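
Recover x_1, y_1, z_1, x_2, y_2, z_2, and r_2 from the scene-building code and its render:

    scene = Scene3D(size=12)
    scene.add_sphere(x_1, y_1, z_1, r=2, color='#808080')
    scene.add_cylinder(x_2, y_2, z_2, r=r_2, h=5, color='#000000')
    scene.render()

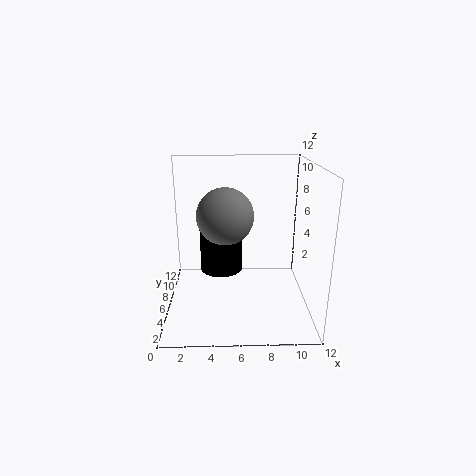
x_1 = 5
y_1 = 2.5
z_1 = 9
x_2 = 4.5
y_2 = 9.5
z_2 = 1.5
r_2 = 2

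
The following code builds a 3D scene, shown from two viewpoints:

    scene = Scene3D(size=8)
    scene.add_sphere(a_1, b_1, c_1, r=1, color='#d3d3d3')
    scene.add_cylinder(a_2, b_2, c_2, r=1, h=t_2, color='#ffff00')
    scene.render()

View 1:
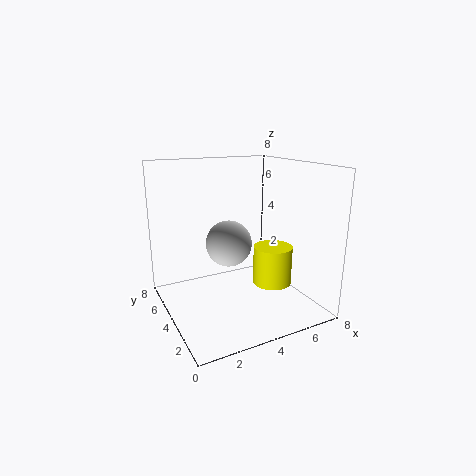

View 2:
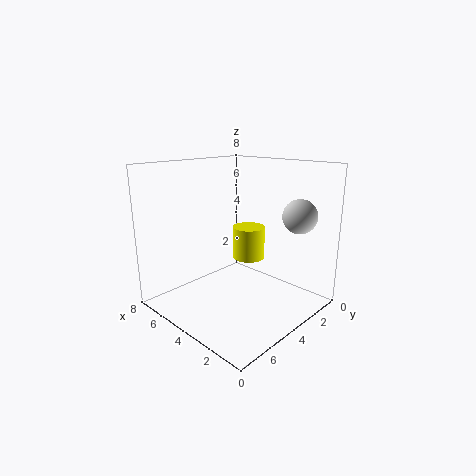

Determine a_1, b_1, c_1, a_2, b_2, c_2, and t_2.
a_1 = 2
b_1 = 1
c_1 = 5
a_2 = 5
b_2 = 2
c_2 = 2
t_2 = 2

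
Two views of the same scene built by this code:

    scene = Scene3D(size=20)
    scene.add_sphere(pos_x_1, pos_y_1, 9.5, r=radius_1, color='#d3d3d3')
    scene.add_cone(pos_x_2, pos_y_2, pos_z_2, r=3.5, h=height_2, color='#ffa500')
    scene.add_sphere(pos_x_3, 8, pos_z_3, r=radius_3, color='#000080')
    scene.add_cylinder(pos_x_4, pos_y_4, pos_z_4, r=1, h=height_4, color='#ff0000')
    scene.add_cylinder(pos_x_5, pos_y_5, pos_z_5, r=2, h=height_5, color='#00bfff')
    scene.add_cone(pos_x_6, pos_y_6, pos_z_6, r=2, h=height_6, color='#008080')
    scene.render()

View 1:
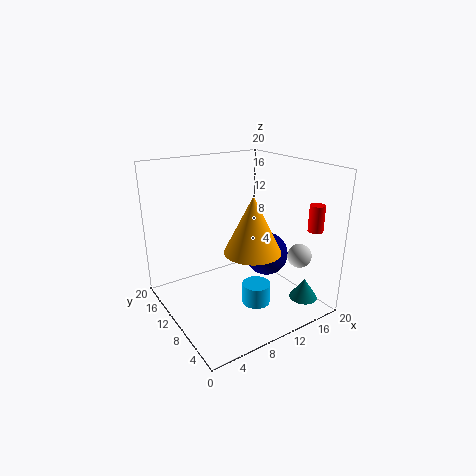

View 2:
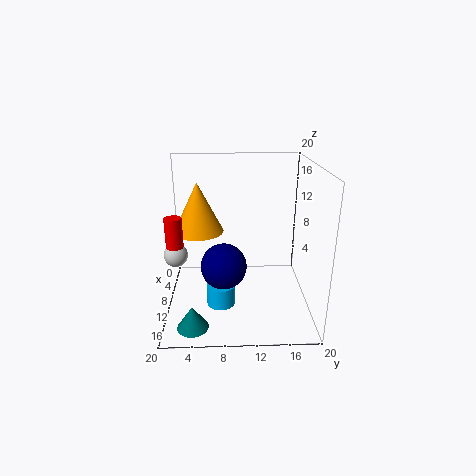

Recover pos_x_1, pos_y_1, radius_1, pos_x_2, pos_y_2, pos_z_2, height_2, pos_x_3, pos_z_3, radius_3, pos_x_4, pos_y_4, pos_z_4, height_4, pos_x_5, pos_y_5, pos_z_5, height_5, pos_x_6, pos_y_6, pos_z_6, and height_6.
pos_x_1 = 14; pos_y_1 = 2; radius_1 = 1.5; pos_x_2 = 8.5; pos_y_2 = 4.5; pos_z_2 = 10.5; height_2 = 7; pos_x_3 = 13.5; pos_z_3 = 7.5; radius_3 = 3; pos_x_4 = 17; pos_y_4 = 2.5; pos_z_4 = 12; height_4 = 3.5; pos_x_5 = 11.5; pos_y_5 = 7.5; pos_z_5 = 0.5; height_5 = 3; pos_x_6 = 17.5; pos_y_6 = 4; pos_z_6 = 1; height_6 = 3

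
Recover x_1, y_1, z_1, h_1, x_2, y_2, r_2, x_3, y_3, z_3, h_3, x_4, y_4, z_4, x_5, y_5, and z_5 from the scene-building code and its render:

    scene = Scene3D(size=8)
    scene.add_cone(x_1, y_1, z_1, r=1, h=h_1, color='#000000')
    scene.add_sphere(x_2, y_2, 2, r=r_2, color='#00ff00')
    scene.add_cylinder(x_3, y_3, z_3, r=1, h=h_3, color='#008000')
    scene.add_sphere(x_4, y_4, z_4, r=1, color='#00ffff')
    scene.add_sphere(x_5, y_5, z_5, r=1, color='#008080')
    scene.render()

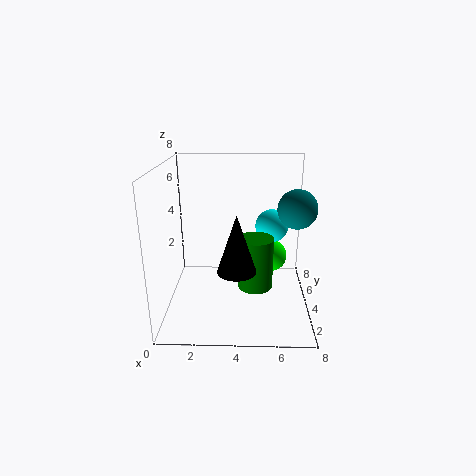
x_1 = 4; y_1 = 2; z_1 = 3; h_1 = 3; x_2 = 6; y_2 = 6; r_2 = 1; x_3 = 5; y_3 = 4; z_3 = 1; h_3 = 3; x_4 = 6; y_4 = 6; z_4 = 4; x_5 = 7; y_5 = 3; z_5 = 6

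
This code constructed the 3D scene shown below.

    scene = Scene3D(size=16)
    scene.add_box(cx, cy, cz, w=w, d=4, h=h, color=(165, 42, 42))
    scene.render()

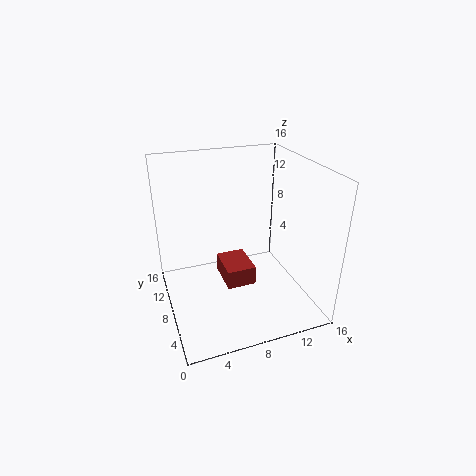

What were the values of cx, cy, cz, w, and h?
cx = 5.5
cy = 4
cz = 4.5
w = 3
h = 2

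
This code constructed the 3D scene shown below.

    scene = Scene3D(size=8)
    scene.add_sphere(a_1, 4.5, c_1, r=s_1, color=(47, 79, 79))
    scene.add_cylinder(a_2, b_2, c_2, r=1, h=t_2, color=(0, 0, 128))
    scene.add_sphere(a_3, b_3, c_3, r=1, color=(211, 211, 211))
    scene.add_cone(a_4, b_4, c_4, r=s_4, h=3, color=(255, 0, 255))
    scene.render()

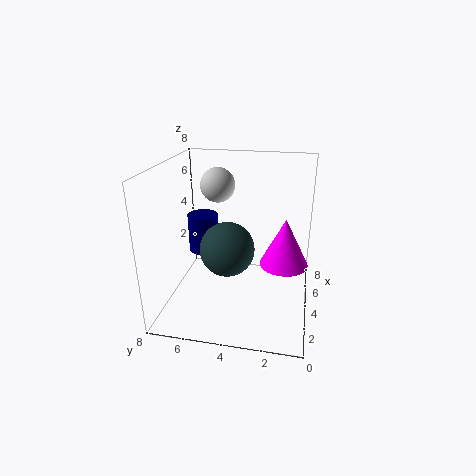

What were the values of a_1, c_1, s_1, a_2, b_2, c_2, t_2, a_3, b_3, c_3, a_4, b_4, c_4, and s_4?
a_1 = 3.5
c_1 = 3.5
s_1 = 1.5
a_2 = 7
b_2 = 7
c_2 = 1.5
t_2 = 2.5
a_3 = 5.5
b_3 = 5.5
c_3 = 6.5
a_4 = 6
b_4 = 1.5
c_4 = 1.5
s_4 = 1.5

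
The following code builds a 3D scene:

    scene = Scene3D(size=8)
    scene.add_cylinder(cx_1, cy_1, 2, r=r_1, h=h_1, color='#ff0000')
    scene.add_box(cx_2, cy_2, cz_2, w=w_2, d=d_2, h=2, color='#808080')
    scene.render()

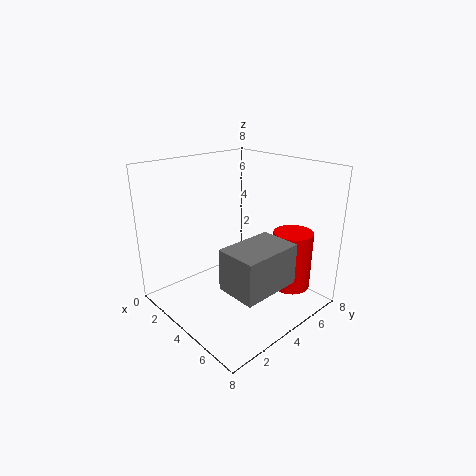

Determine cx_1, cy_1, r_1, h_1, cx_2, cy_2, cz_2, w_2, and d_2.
cx_1 = 7
cy_1 = 5
r_1 = 1
h_1 = 3
cx_2 = 6
cy_2 = 1
cz_2 = 3
w_2 = 2
d_2 = 3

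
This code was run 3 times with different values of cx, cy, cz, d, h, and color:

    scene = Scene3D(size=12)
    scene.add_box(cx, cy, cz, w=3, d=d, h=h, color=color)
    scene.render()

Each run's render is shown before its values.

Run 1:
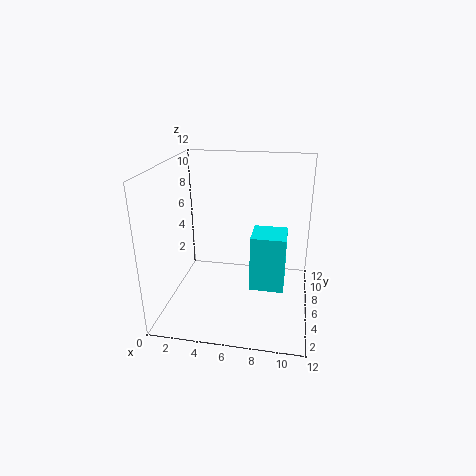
cx = 7
cy = 6
cz = 1
d = 3
h = 5
color = 'cyan'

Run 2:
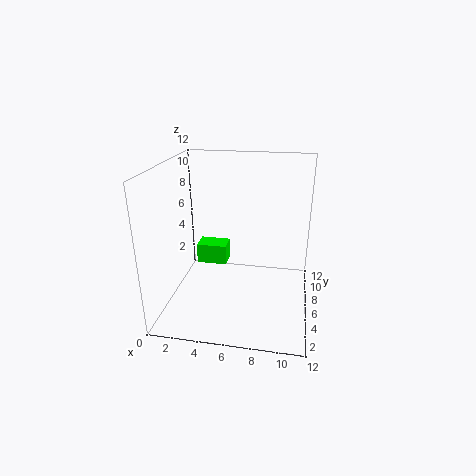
cx = 1
cy = 10
cz = 1
d = 2
h = 2
color = 'lime'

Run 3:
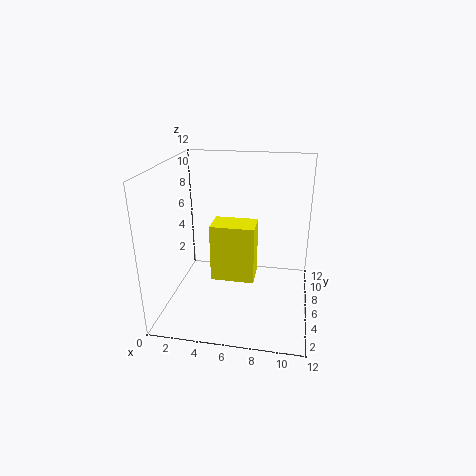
cx = 5
cy = 1
cz = 5
d = 2
h = 4
color = 'yellow'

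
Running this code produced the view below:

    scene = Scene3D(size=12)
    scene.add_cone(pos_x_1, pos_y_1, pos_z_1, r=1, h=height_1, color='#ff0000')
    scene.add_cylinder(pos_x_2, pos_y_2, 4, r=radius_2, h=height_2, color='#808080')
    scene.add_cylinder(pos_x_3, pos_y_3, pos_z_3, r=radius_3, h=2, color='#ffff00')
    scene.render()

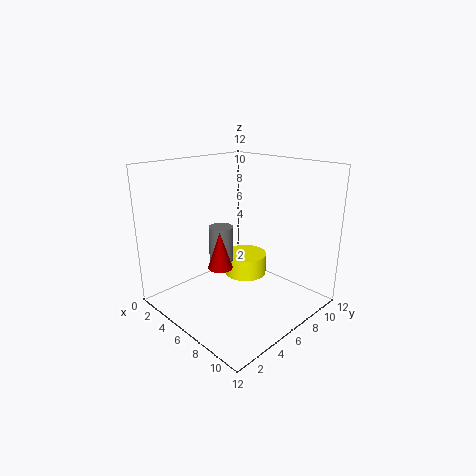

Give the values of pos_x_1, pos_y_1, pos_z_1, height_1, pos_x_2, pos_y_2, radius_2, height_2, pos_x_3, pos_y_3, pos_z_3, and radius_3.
pos_x_1 = 6
pos_y_1 = 4
pos_z_1 = 4
height_1 = 3
pos_x_2 = 5
pos_y_2 = 5
radius_2 = 1
height_2 = 3
pos_x_3 = 4
pos_y_3 = 9
pos_z_3 = 1
radius_3 = 2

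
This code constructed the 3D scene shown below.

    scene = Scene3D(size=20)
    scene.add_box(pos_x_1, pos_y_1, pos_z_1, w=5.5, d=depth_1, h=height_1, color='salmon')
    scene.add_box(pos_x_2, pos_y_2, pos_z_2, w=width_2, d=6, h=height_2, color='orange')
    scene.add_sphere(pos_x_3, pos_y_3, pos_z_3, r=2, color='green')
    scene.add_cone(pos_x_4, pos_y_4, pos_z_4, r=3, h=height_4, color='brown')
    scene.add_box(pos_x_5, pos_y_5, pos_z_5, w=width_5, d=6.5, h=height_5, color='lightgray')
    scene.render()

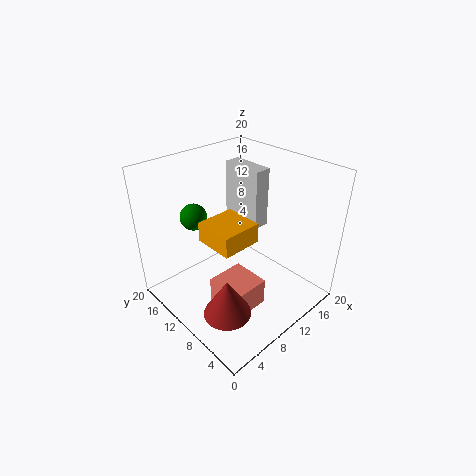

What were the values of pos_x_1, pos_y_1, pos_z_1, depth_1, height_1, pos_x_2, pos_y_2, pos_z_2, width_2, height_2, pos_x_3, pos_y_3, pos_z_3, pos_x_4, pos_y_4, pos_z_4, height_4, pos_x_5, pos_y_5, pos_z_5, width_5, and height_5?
pos_x_1 = 5.5, pos_y_1 = 5.5, pos_z_1 = 0.5, depth_1 = 5.5, height_1 = 4, pos_x_2 = 7, pos_y_2 = 9, pos_z_2 = 8.5, width_2 = 6, height_2 = 3, pos_x_3 = 8, pos_y_3 = 17.5, pos_z_3 = 11, pos_x_4 = 3.5, pos_y_4 = 5, pos_z_4 = 4, height_4 = 5, pos_x_5 = 14.5, pos_y_5 = 11, pos_z_5 = 9, width_5 = 2.5, height_5 = 9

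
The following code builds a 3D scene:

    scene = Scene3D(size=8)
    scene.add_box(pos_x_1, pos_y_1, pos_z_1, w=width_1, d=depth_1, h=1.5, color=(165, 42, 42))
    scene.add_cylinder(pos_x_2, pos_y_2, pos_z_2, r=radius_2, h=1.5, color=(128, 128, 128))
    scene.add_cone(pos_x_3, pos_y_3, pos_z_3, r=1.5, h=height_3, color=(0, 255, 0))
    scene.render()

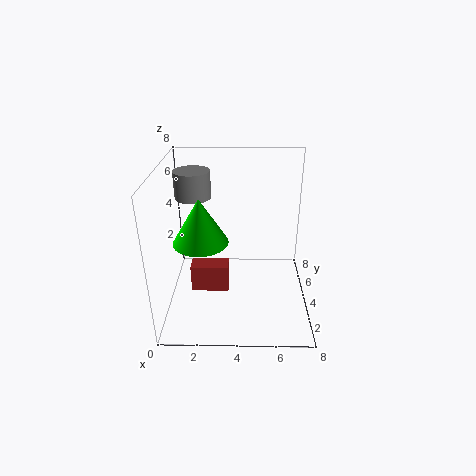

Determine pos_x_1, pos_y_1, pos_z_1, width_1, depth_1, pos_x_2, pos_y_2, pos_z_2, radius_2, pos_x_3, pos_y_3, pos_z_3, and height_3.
pos_x_1 = 1.5, pos_y_1 = 2.5, pos_z_1 = 1.5, width_1 = 2, depth_1 = 1, pos_x_2 = 1.5, pos_y_2 = 5, pos_z_2 = 6, radius_2 = 1, pos_x_3 = 2, pos_y_3 = 3.5, pos_z_3 = 4, height_3 = 2.5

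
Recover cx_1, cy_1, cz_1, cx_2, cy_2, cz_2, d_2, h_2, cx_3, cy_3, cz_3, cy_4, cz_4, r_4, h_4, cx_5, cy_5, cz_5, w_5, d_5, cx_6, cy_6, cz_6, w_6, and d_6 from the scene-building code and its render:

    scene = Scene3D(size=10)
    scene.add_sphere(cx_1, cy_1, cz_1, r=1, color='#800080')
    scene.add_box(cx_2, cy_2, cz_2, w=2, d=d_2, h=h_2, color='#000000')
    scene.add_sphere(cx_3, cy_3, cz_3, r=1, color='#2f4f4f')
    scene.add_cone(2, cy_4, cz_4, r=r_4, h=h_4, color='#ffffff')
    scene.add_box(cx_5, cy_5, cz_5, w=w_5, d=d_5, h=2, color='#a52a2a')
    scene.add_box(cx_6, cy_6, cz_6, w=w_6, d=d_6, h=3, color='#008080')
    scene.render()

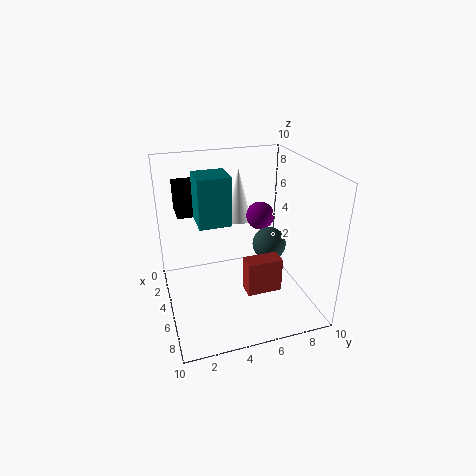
cx_1 = 4; cy_1 = 7; cz_1 = 6; cx_2 = 3; cy_2 = 1; cz_2 = 7; d_2 = 2; h_2 = 2; cx_3 = 8; cy_3 = 6; cz_3 = 6; cy_4 = 6; cz_4 = 5; r_4 = 1; h_4 = 4; cx_5 = 9; cy_5 = 4; cz_5 = 4; w_5 = 1; d_5 = 2; cx_6 = 5; cy_6 = 2; cz_6 = 7; w_6 = 2; d_6 = 2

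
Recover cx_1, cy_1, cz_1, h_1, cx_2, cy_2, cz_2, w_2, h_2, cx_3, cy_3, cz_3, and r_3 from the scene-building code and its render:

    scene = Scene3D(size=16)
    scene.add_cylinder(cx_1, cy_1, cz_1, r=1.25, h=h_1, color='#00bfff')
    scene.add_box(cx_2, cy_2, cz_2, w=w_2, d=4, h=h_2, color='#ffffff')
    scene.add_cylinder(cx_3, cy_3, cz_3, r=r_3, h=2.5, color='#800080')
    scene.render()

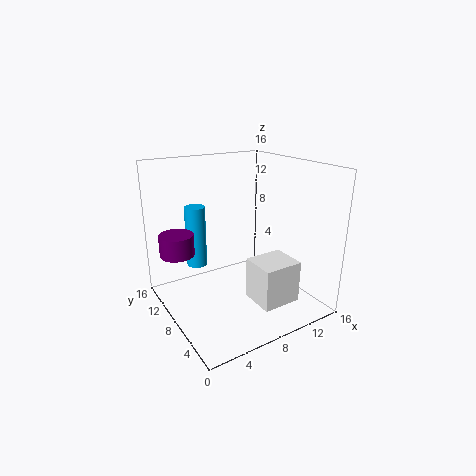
cx_1 = 5.5
cy_1 = 13.75
cz_1 = 3
h_1 = 7.5
cx_2 = 8.5
cy_2 = 3
cz_2 = 1
w_2 = 4.5
h_2 = 4.75
cx_3 = 2.5
cy_3 = 12.5
cz_3 = 5.5
r_3 = 2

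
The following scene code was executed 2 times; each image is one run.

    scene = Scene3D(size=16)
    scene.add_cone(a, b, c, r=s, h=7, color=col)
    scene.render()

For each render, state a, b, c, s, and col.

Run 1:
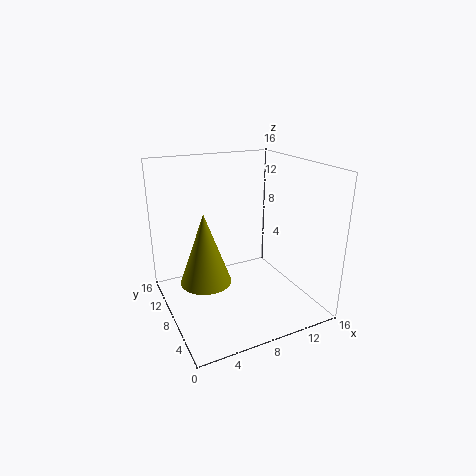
a = 3
b = 5
c = 5.5
s = 2.5
col = 'olive'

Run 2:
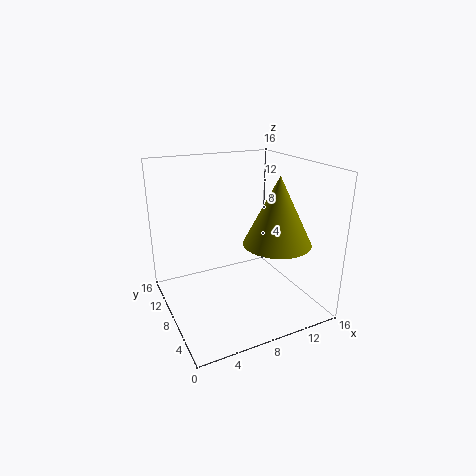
a = 10.5
b = 4
c = 8.5
s = 3.5
col = 'olive'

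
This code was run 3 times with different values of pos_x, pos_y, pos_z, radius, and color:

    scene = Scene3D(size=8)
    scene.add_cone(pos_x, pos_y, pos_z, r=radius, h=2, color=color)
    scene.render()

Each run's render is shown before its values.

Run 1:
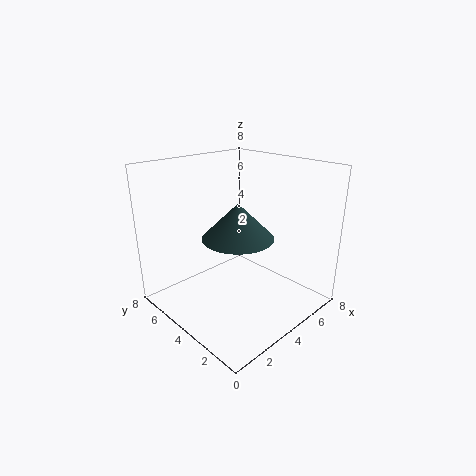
pos_x = 4, pos_y = 4, pos_z = 4, radius = 2, color = 'darkslategray'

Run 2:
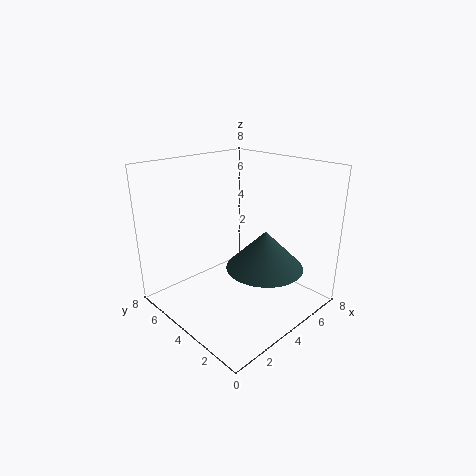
pos_x = 4, pos_y = 2, pos_z = 3, radius = 2, color = 'darkslategray'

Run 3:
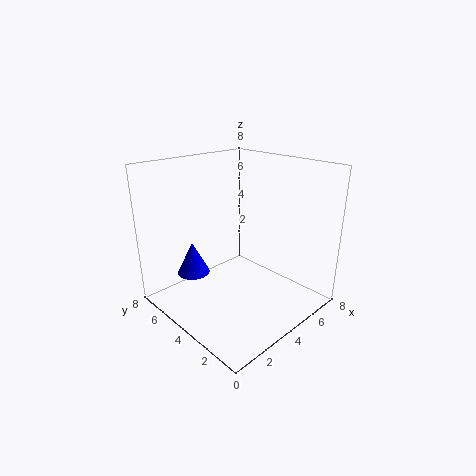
pos_x = 3, pos_y = 7, pos_z = 1, radius = 1, color = 'blue'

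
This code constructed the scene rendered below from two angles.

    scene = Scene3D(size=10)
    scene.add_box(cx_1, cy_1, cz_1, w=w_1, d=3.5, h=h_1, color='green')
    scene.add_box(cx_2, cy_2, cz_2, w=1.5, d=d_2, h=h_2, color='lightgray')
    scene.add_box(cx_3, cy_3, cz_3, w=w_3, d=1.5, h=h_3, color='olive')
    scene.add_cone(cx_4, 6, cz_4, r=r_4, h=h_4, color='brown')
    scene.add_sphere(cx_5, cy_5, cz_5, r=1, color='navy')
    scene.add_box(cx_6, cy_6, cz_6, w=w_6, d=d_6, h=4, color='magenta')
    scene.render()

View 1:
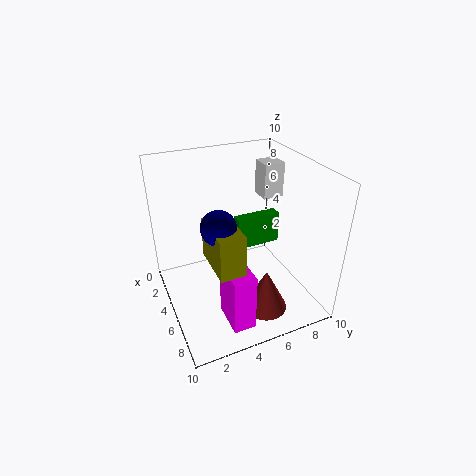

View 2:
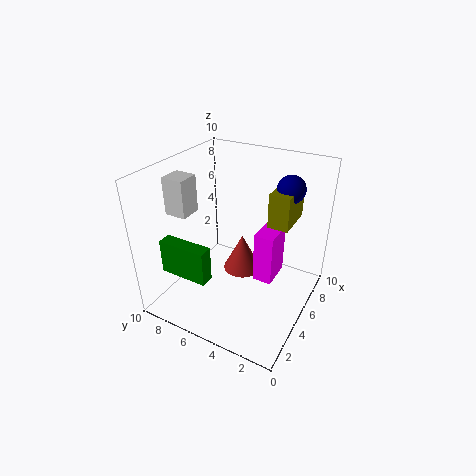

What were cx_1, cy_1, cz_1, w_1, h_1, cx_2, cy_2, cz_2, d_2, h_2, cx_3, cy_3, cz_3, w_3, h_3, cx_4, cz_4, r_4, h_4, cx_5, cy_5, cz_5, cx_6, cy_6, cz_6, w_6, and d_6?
cx_1 = 2
cy_1 = 6
cz_1 = 2.5
w_1 = 1
h_1 = 2.5
cx_2 = 2.5
cy_2 = 7.5
cz_2 = 7
d_2 = 1.5
h_2 = 2.5
cx_3 = 6.5
cy_3 = 2
cz_3 = 5.5
w_3 = 3
h_3 = 2.5
cx_4 = 7.5
cz_4 = 0.5
r_4 = 1.5
h_4 = 3
cx_5 = 8
cy_5 = 2.5
cz_5 = 8
cx_6 = 6.5
cy_6 = 3
cz_6 = 0.5
w_6 = 2.5
d_6 = 1.5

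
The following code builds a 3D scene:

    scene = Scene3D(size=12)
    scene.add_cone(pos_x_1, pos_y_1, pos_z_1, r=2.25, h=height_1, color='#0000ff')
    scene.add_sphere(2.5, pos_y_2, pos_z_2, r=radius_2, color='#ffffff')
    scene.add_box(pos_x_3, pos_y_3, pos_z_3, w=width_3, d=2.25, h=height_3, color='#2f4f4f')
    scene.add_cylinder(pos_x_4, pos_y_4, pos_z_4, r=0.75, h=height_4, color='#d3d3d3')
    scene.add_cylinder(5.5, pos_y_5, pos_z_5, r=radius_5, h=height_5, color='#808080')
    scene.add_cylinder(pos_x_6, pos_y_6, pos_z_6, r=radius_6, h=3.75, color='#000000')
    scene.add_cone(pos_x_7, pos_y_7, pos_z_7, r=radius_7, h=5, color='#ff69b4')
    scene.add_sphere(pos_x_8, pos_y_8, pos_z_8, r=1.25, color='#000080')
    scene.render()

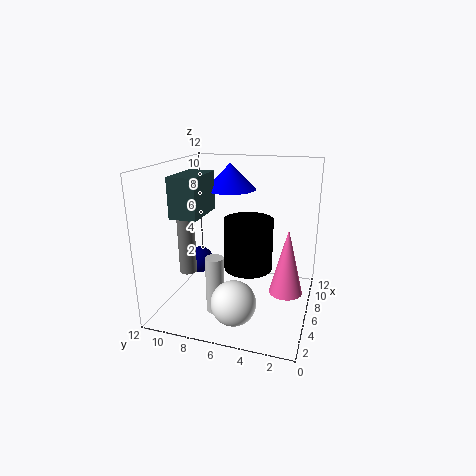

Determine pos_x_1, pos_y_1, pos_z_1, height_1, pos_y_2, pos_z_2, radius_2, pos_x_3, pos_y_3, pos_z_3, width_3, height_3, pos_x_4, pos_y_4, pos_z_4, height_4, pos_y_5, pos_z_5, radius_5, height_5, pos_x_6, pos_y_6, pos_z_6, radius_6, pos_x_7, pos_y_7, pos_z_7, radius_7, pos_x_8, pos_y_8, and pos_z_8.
pos_x_1 = 8.5; pos_y_1 = 7.5; pos_z_1 = 9.5; height_1 = 2.25; pos_y_2 = 5.25; pos_z_2 = 2; radius_2 = 1.75; pos_x_3 = 3.25; pos_y_3 = 8.5; pos_z_3 = 8; width_3 = 4; height_3 = 3.25; pos_x_4 = 3.75; pos_y_4 = 7.25; pos_z_4 = 0.25; height_4 = 4.75; pos_y_5 = 10.5; pos_z_5 = 2.5; radius_5 = 0.75; height_5 = 5; pos_x_6 = 3; pos_y_6 = 4.25; pos_z_6 = 5; radius_6 = 1.75; pos_x_7 = 3.75; pos_y_7 = 1.5; pos_z_7 = 3; radius_7 = 1.25; pos_x_8 = 8; pos_y_8 = 10.5; pos_z_8 = 2.5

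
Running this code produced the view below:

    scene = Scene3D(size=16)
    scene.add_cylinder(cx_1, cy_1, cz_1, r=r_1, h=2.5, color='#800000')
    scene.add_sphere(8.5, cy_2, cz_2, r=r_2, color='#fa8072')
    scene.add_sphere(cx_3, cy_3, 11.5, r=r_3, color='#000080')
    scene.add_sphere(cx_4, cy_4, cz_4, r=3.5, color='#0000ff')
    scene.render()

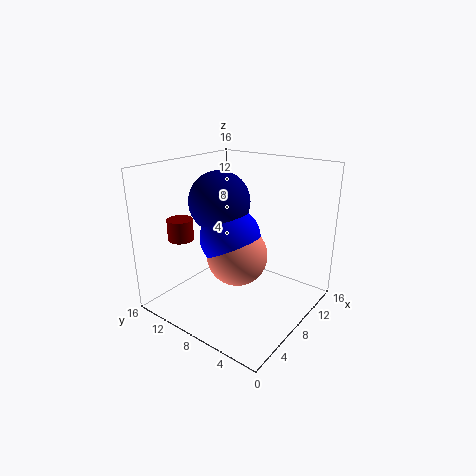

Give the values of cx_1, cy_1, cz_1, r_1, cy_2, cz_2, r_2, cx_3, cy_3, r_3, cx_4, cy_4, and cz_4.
cx_1 = 5.5; cy_1 = 14.5; cz_1 = 7; r_1 = 1.5; cy_2 = 8.5; cz_2 = 5.5; r_2 = 3.5; cx_3 = 8.5; cy_3 = 11; r_3 = 3.5; cx_4 = 8.5; cy_4 = 9.5; cz_4 = 7.5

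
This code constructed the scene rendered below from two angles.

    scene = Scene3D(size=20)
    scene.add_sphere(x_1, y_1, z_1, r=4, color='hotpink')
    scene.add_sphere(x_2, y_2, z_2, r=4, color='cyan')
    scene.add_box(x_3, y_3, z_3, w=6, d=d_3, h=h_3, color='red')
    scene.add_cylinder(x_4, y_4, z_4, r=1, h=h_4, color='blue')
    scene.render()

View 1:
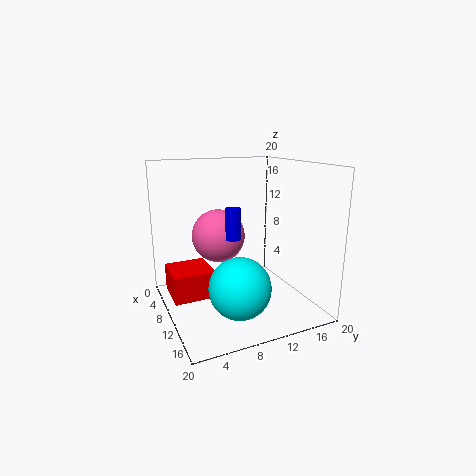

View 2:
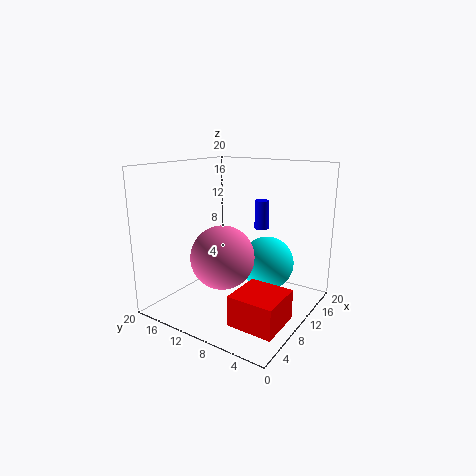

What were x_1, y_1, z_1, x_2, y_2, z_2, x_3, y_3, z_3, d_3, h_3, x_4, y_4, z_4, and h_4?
x_1 = 5
y_1 = 9
z_1 = 9
x_2 = 15
y_2 = 8
z_2 = 5
x_3 = 3
y_3 = 1
z_3 = 1
d_3 = 6
h_3 = 4
x_4 = 13
y_4 = 8
z_4 = 11
h_4 = 4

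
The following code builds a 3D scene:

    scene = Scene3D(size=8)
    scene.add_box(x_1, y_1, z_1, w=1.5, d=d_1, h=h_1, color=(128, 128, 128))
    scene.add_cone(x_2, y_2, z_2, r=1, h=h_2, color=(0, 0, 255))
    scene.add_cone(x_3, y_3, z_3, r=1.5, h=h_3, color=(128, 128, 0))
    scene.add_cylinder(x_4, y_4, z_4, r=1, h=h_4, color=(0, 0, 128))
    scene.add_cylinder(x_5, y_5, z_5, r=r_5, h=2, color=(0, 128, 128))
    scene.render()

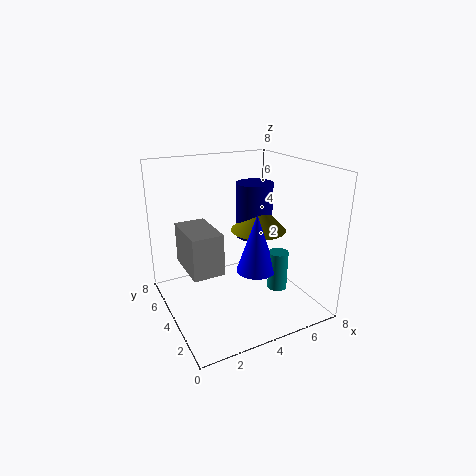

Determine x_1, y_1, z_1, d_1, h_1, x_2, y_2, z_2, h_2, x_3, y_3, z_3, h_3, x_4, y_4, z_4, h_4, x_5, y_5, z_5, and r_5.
x_1 = 0.5, y_1 = 1.5, z_1 = 3.5, d_1 = 2.5, h_1 = 2, x_2 = 4, y_2 = 2, z_2 = 3, h_2 = 3, x_3 = 5, y_3 = 3.5, z_3 = 4.5, h_3 = 1.5, x_4 = 5, y_4 = 4, z_4 = 4, h_4 = 3, x_5 = 5, y_5 = 1.5, z_5 = 2, r_5 = 0.5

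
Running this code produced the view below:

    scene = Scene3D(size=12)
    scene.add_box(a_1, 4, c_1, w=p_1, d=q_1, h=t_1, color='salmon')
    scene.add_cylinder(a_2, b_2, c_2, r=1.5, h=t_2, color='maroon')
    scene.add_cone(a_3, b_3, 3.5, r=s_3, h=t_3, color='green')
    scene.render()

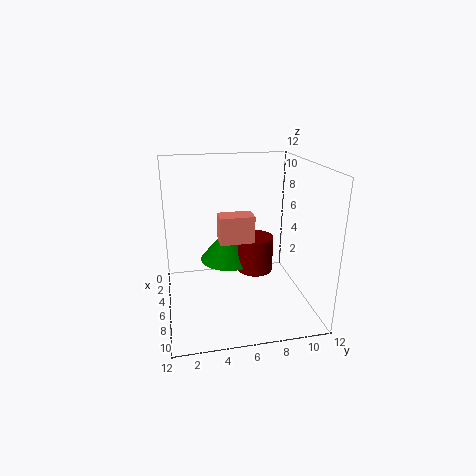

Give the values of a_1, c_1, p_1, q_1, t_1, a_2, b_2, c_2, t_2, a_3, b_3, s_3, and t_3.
a_1 = 8
c_1 = 7
p_1 = 1.5
q_1 = 2.5
t_1 = 2
a_2 = 6
b_2 = 7.5
c_2 = 3
t_2 = 3
a_3 = 4.5
b_3 = 5.5
s_3 = 2.5
t_3 = 3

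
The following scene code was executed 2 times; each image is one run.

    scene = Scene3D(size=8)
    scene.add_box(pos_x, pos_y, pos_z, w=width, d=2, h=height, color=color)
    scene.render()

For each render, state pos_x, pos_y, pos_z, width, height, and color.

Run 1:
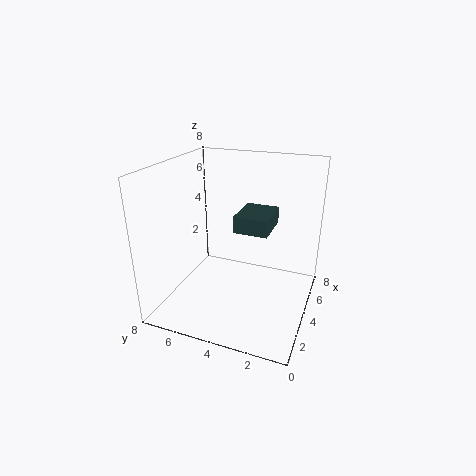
pos_x = 4.5; pos_y = 2.5; pos_z = 4; width = 2.5; height = 1; color = 'darkslategray'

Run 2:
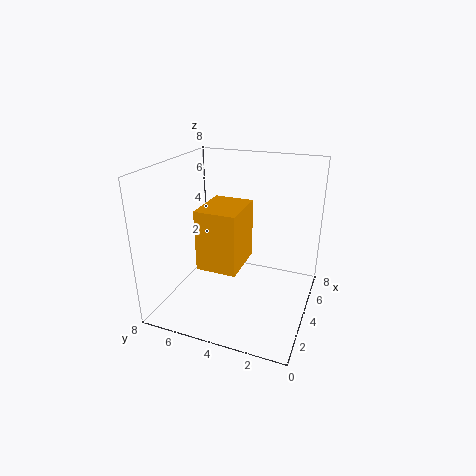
pos_x = 1; pos_y = 3; pos_z = 3.5; width = 2.5; height = 3; color = 'orange'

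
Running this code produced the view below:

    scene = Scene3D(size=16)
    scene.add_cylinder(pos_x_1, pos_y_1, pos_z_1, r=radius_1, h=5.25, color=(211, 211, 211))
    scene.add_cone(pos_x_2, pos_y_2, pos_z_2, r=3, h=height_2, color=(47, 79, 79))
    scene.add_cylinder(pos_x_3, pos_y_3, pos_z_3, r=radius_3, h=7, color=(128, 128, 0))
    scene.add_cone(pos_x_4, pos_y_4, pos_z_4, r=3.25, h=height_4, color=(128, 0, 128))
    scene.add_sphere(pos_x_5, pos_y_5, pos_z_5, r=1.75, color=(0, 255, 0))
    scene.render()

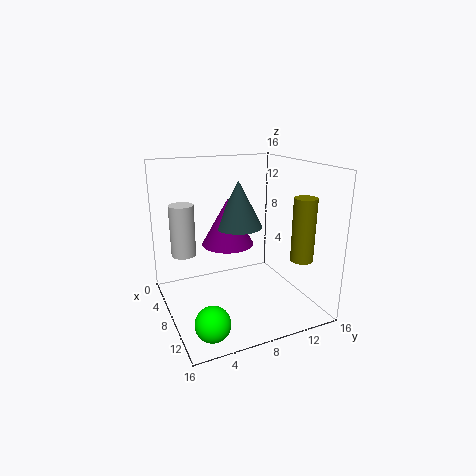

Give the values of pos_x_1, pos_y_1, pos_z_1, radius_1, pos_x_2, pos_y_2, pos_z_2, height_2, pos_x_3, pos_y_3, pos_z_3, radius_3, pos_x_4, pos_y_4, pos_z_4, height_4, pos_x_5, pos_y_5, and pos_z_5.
pos_x_1 = 8.25
pos_y_1 = 1.75
pos_z_1 = 7.25
radius_1 = 1.25
pos_x_2 = 3.75
pos_y_2 = 10
pos_z_2 = 7.75
height_2 = 5.75
pos_x_3 = 11.75
pos_y_3 = 14
pos_z_3 = 5.75
radius_3 = 1.25
pos_x_4 = 3.25
pos_y_4 = 8.75
pos_z_4 = 5.5
height_4 = 5.75
pos_x_5 = 13.75
pos_y_5 = 2.75
pos_z_5 = 2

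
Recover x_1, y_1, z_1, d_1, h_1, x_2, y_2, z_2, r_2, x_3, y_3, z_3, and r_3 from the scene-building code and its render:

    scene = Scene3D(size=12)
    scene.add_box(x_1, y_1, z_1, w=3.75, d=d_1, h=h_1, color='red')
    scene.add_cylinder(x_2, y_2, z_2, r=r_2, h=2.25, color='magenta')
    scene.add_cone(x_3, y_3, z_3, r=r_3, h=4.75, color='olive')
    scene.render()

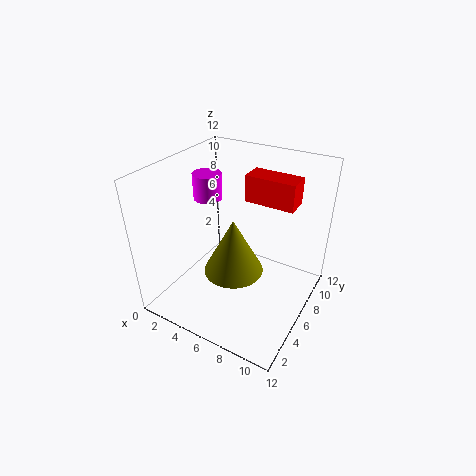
x_1 = 7, y_1 = 5.25, z_1 = 10, d_1 = 1.75, h_1 = 2, x_2 = 2.25, y_2 = 7.25, z_2 = 8.25, r_2 = 1.25, x_3 = 6, y_3 = 5.25, z_3 = 3.25, r_3 = 2.5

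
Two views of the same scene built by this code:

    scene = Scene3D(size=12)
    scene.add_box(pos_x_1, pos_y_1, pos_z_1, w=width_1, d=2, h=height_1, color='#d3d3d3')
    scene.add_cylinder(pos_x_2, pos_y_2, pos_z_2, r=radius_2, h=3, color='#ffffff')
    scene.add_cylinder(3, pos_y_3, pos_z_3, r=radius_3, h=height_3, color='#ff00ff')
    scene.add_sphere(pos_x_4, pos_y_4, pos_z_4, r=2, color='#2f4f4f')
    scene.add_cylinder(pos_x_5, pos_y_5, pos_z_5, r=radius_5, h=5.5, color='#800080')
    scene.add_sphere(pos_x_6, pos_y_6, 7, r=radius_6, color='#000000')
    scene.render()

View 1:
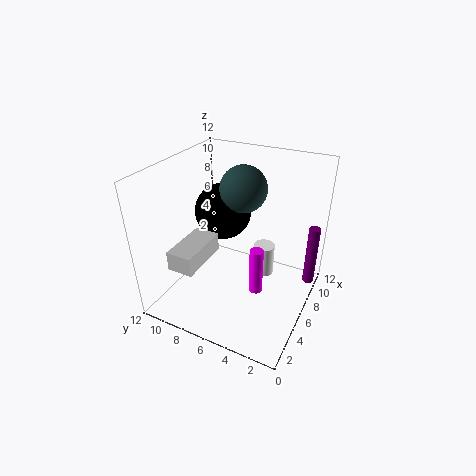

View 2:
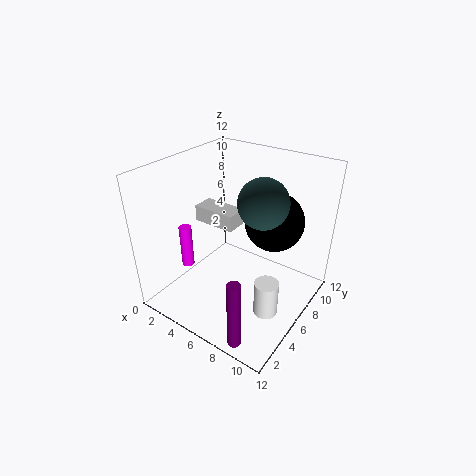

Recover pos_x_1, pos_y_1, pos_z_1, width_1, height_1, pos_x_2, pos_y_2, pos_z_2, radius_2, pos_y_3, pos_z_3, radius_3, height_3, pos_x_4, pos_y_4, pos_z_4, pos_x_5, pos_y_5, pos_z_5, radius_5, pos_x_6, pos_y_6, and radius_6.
pos_x_1 = 0.5, pos_y_1 = 7, pos_z_1 = 5.5, width_1 = 4, height_1 = 1.5, pos_x_2 = 9.5, pos_y_2 = 5, pos_z_2 = 0.5, radius_2 = 1, pos_y_3 = 3, pos_z_3 = 4, radius_3 = 0.5, height_3 = 3.5, pos_x_4 = 8, pos_y_4 = 6.5, pos_z_4 = 9.5, pos_x_5 = 9.5, pos_y_5 = 0.5, pos_z_5 = 1, radius_5 = 0.5, pos_x_6 = 8, pos_y_6 = 8.5, radius_6 = 2.5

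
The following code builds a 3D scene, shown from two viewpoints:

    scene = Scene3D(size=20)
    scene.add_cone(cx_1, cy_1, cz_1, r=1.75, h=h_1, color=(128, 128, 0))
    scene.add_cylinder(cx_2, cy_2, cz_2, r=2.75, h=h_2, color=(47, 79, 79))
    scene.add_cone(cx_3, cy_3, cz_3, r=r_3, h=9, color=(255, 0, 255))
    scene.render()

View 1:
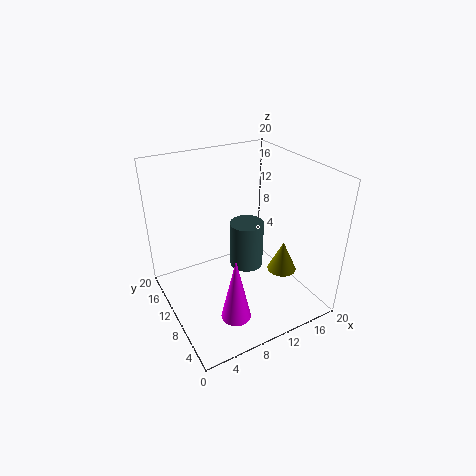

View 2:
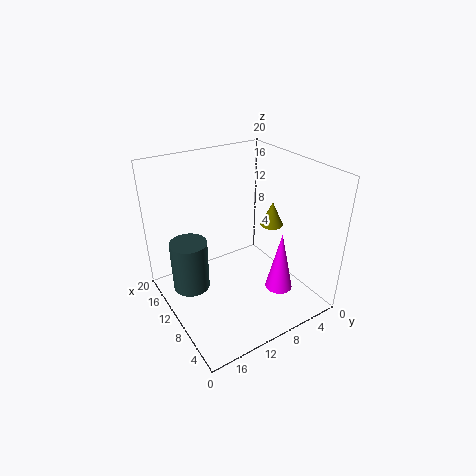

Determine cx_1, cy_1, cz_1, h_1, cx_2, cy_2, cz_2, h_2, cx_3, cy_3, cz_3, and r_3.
cx_1 = 12, cy_1 = 2.5, cz_1 = 9, h_1 = 3.75, cx_2 = 14.75, cy_2 = 15.5, cz_2 = 0.75, h_2 = 7.75, cx_3 = 6.75, cy_3 = 4.75, cz_3 = 1.5, r_3 = 2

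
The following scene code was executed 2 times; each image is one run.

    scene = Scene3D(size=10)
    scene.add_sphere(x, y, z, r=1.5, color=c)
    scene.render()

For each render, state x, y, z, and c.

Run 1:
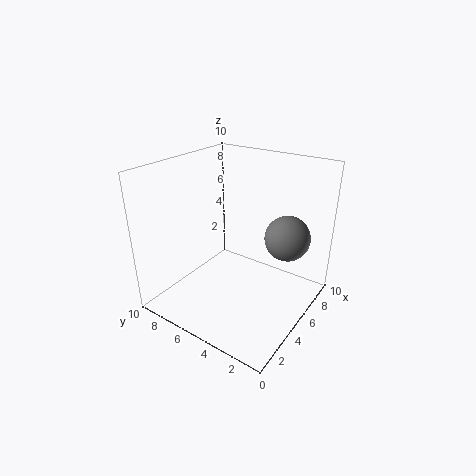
x = 6; y = 1.75; z = 5.5; c = 'gray'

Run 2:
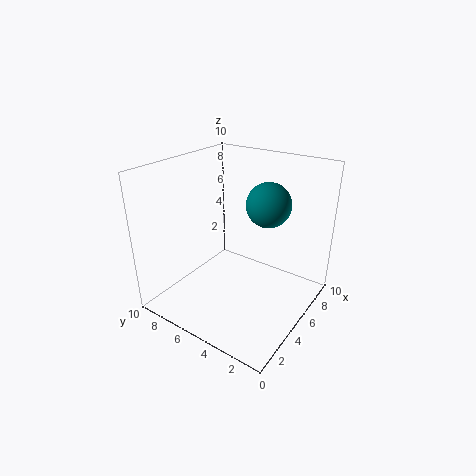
x = 6; y = 3.25; z = 7.5; c = 'teal'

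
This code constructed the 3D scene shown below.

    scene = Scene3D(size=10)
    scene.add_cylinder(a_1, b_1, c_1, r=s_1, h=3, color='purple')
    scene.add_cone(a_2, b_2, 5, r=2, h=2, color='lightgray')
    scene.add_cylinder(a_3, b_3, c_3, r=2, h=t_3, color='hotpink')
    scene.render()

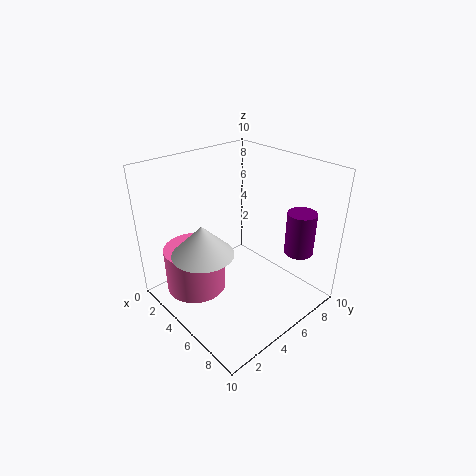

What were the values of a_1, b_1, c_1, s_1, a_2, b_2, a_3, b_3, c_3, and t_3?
a_1 = 8; b_1 = 8; c_1 = 4; s_1 = 1; a_2 = 5; b_2 = 2; a_3 = 4; b_3 = 2; c_3 = 2; t_3 = 3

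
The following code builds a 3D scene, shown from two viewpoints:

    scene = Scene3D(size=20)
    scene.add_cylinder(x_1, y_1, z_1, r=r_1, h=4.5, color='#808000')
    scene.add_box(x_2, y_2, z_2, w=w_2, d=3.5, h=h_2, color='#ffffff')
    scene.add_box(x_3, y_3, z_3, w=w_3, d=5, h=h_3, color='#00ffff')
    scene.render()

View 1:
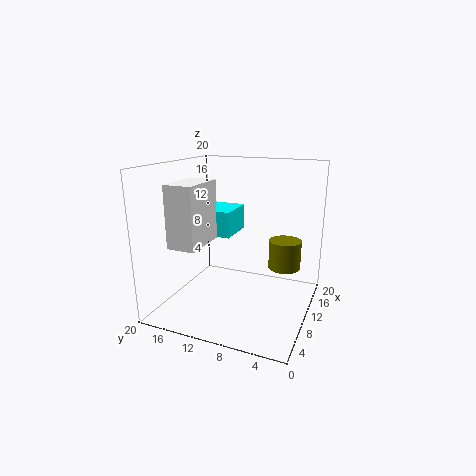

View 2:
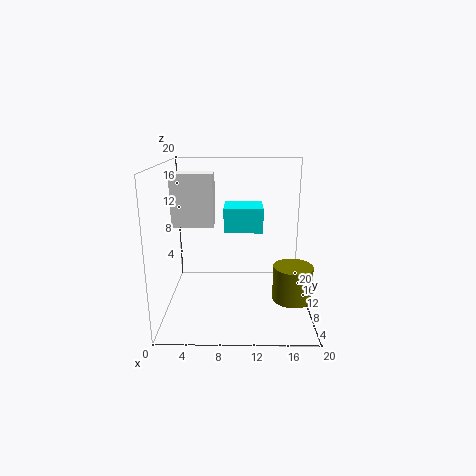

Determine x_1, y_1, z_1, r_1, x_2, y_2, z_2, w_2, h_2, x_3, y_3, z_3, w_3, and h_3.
x_1 = 17, y_1 = 5, z_1 = 3.5, r_1 = 2.5, x_2 = 0.5, y_2 = 11.5, z_2 = 11, w_2 = 6, h_2 = 7.5, x_3 = 8, y_3 = 10.5, z_3 = 10.5, w_3 = 5.5, h_3 = 3.5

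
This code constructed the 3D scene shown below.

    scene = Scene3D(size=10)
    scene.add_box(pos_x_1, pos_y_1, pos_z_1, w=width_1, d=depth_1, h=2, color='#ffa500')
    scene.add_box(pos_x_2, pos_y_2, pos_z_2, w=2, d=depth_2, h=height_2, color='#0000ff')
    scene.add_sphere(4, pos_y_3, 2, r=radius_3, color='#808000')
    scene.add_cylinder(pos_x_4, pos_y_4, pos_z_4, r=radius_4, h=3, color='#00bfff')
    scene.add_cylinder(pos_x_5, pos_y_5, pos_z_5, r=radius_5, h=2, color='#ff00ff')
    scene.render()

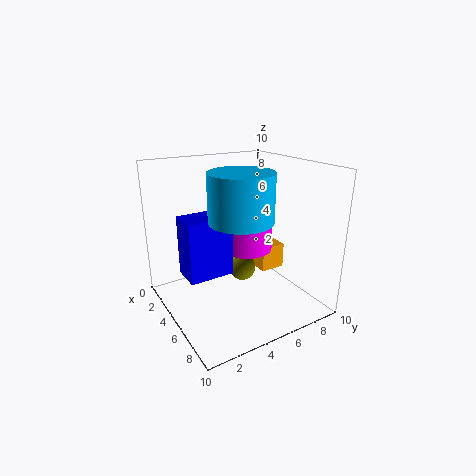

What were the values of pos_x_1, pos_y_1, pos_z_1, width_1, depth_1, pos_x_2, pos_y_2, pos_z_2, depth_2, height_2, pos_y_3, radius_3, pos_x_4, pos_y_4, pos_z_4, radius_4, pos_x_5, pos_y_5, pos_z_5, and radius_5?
pos_x_1 = 2; pos_y_1 = 8; pos_z_1 = 1; width_1 = 2; depth_1 = 2; pos_x_2 = 4; pos_y_2 = 1; pos_z_2 = 3; depth_2 = 3; height_2 = 4; pos_y_3 = 6; radius_3 = 1; pos_x_4 = 7; pos_y_4 = 4; pos_z_4 = 7; radius_4 = 2; pos_x_5 = 3; pos_y_5 = 7; pos_z_5 = 3; radius_5 = 2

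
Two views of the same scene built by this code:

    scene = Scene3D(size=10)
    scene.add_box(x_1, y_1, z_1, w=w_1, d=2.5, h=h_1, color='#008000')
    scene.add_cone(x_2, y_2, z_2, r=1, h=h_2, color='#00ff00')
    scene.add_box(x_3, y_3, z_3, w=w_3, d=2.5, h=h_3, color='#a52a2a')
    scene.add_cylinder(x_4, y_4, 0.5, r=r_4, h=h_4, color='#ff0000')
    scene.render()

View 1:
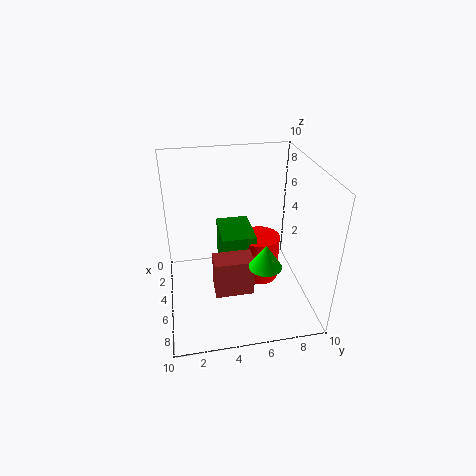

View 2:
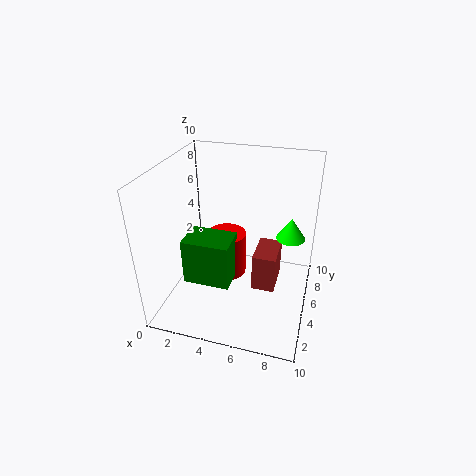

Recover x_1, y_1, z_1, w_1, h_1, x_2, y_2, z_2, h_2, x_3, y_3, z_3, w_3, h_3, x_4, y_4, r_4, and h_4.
x_1 = 1, y_1 = 4, z_1 = 1, w_1 = 3.5, h_1 = 3.5, x_2 = 8.5, y_2 = 6, z_2 = 5, h_2 = 1.5, x_3 = 6.5, y_3 = 3, z_3 = 2.5, w_3 = 1.5, h_3 = 2.5, x_4 = 3.5, y_4 = 7, r_4 = 1.5, h_4 = 3.5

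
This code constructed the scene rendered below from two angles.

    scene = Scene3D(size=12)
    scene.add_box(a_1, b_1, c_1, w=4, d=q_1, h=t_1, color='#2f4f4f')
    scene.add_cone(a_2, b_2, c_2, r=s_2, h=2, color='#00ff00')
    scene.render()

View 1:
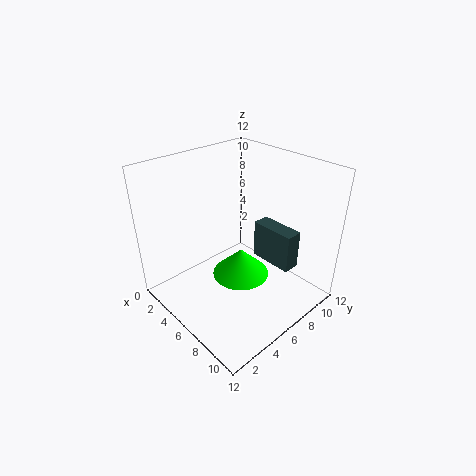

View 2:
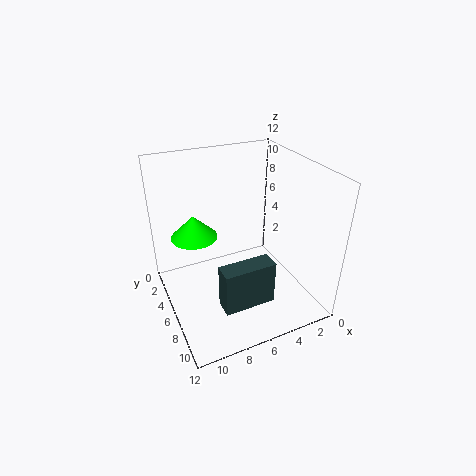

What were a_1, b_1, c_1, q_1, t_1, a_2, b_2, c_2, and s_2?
a_1 = 5
b_1 = 9
c_1 = 2.5
q_1 = 1.5
t_1 = 3.5
a_2 = 9
b_2 = 3.5
c_2 = 5.5
s_2 = 2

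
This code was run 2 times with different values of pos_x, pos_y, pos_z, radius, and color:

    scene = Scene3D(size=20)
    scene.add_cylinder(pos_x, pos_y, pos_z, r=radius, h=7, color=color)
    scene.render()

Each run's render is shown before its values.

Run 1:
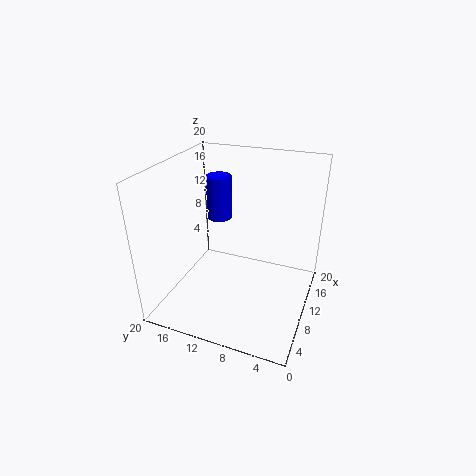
pos_x = 17
pos_y = 16
pos_z = 9
radius = 2
color = 'blue'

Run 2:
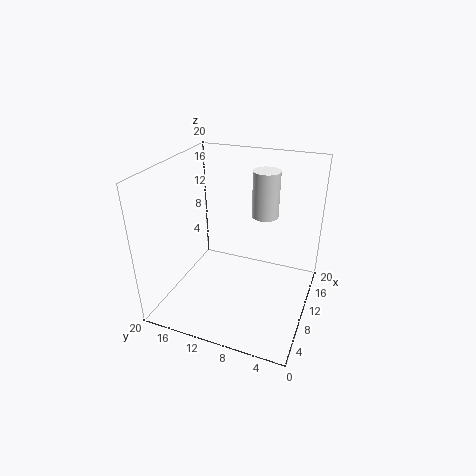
pos_x = 16
pos_y = 8
pos_z = 11
radius = 2
color = 'white'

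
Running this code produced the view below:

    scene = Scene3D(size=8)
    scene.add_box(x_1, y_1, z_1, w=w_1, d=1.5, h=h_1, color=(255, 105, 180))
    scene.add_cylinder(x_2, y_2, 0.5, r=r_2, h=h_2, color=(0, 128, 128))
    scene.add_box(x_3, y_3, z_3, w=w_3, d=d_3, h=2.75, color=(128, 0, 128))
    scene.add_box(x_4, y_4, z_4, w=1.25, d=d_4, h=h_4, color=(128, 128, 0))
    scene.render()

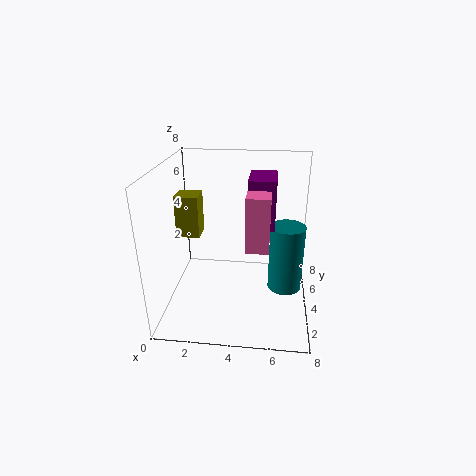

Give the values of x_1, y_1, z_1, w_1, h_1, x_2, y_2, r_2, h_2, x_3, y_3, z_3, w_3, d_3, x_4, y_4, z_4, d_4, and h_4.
x_1 = 4.5, y_1 = 2.75, z_1 = 3.75, w_1 = 1.25, h_1 = 3, x_2 = 6.75, y_2 = 4.75, r_2 = 1, h_2 = 4, x_3 = 4.5, y_3 = 4, z_3 = 4.5, w_3 = 1.5, d_3 = 2.25, x_4 = 0.75, y_4 = 3.25, z_4 = 4.25, d_4 = 1.25, h_4 = 2.25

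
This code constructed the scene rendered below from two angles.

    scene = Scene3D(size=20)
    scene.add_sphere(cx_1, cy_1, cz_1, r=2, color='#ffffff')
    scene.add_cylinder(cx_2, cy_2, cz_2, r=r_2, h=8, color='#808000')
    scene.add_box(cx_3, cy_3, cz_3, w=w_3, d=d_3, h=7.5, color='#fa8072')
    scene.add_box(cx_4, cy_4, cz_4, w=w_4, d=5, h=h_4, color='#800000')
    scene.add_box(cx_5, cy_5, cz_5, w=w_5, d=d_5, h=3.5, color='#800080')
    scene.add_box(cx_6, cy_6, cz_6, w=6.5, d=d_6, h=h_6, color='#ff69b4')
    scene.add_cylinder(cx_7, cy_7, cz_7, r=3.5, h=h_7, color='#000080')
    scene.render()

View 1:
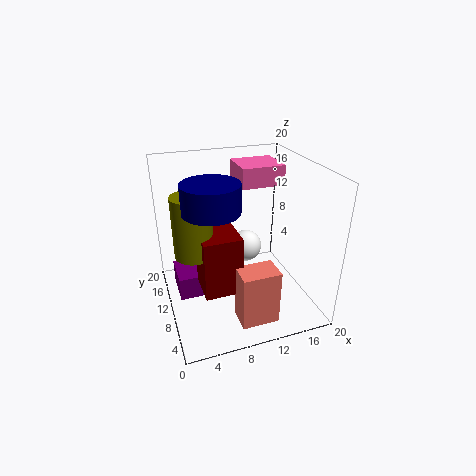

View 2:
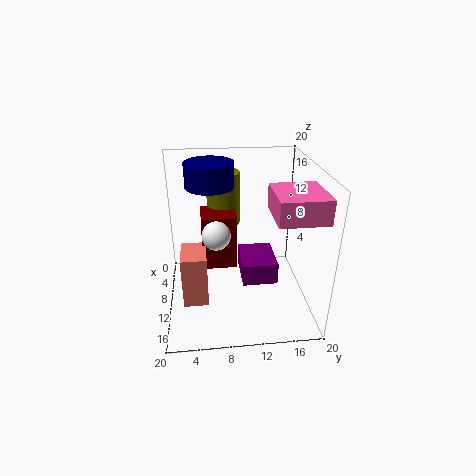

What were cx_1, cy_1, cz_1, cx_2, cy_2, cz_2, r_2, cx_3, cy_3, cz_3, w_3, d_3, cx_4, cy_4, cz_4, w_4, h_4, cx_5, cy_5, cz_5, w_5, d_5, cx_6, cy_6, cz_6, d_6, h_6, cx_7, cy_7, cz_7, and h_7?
cx_1 = 10
cy_1 = 7
cz_1 = 10.5
cx_2 = 3.5
cy_2 = 8.5
cz_2 = 9.5
r_2 = 2.5
cx_3 = 8
cy_3 = 2
cz_3 = 1
w_3 = 5
d_3 = 3.5
cx_4 = 4
cy_4 = 5
cz_4 = 4.5
w_4 = 5
h_4 = 8
cx_5 = 1.5
cy_5 = 11
cz_5 = 0.5
w_5 = 7
d_5 = 5.5
cx_6 = 12
cy_6 = 13.5
cz_6 = 15.5
d_6 = 6
h_6 = 3
cx_7 = 5.5
cy_7 = 6.5
cz_7 = 16
h_7 = 3.5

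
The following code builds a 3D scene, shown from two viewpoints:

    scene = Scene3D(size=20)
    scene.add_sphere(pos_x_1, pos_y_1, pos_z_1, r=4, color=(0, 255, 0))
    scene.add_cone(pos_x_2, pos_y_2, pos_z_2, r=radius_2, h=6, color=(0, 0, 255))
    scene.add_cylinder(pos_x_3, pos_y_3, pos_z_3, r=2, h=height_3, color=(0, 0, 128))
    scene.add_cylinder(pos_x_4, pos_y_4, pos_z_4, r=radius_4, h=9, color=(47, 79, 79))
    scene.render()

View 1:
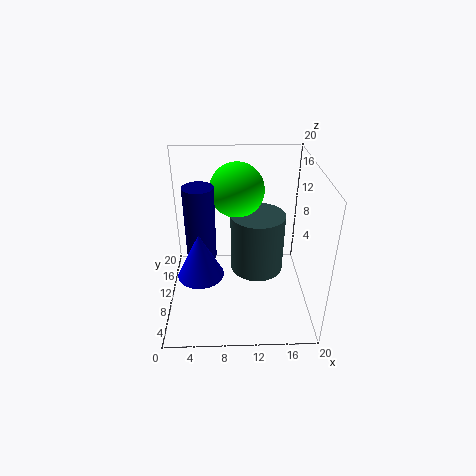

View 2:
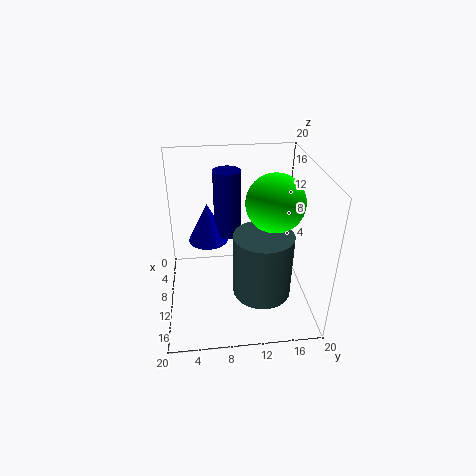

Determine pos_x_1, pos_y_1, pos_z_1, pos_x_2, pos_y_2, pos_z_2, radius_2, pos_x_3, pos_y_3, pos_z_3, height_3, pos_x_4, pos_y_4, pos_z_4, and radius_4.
pos_x_1 = 10
pos_y_1 = 15
pos_z_1 = 15
pos_x_2 = 5
pos_y_2 = 6
pos_z_2 = 7
radius_2 = 3
pos_x_3 = 5
pos_y_3 = 9
pos_z_3 = 8
height_3 = 10
pos_x_4 = 13
pos_y_4 = 13
pos_z_4 = 3
radius_4 = 4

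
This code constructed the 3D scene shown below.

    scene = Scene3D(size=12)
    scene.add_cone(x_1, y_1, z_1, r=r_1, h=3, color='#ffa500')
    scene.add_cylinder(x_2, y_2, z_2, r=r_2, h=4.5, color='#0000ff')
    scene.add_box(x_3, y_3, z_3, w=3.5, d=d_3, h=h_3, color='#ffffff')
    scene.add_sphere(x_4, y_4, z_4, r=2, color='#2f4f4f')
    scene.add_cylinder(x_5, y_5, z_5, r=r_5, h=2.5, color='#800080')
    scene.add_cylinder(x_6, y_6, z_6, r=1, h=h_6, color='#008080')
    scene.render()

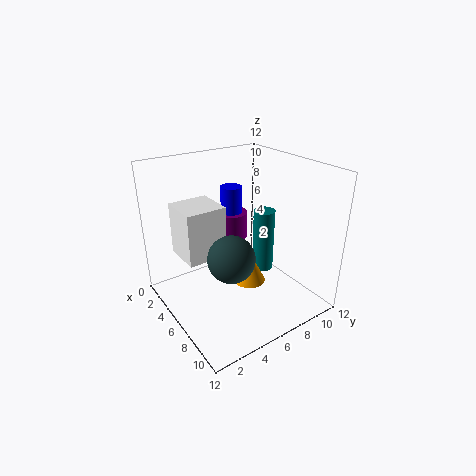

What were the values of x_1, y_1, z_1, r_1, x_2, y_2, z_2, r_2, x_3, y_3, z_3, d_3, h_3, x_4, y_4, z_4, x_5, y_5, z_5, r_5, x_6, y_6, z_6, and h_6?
x_1 = 5; y_1 = 8; z_1 = 0.5; r_1 = 1.5; x_2 = 2; y_2 = 8; z_2 = 4.5; r_2 = 1; x_3 = 1.5; y_3 = 2; z_3 = 4; d_3 = 3.5; h_3 = 4.5; x_4 = 6.5; y_4 = 5; z_4 = 4.5; x_5 = 2; y_5 = 8; z_5 = 4; r_5 = 1.5; x_6 = 4.5; y_6 = 10; z_6 = 1; h_6 = 6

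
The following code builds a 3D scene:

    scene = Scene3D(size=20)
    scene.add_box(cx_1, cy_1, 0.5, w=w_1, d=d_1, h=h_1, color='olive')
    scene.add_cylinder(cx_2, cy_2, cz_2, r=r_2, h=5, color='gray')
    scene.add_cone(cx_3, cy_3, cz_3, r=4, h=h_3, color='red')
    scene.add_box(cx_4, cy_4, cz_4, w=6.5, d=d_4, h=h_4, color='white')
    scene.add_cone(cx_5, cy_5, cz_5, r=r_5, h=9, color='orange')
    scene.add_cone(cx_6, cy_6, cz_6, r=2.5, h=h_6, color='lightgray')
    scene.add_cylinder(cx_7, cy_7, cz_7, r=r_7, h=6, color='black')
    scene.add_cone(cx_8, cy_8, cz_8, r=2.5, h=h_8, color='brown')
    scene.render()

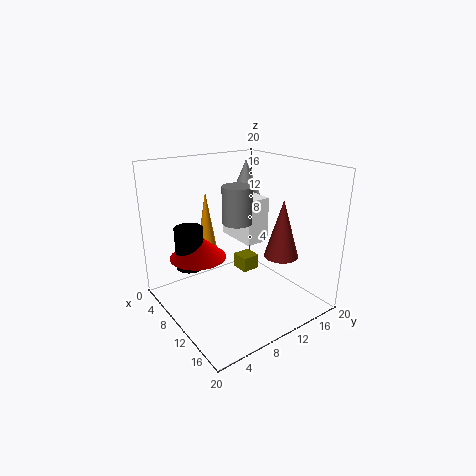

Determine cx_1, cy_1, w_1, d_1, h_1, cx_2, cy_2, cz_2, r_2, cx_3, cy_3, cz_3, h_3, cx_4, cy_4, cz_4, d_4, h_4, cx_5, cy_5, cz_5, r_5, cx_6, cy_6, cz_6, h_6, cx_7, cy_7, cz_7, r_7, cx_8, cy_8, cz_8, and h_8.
cx_1 = 2; cy_1 = 15; w_1 = 3; d_1 = 3; h_1 = 2.5; cx_2 = 10.5; cy_2 = 9.5; cz_2 = 12.5; r_2 = 2; cx_3 = 6.5; cy_3 = 5.5; cz_3 = 7; h_3 = 3.5; cx_4 = 4; cy_4 = 11.5; cz_4 = 8.5; d_4 = 3.5; h_4 = 6.5; cx_5 = 4; cy_5 = 8.5; cz_5 = 6.5; r_5 = 1.5; cx_6 = 2.5; cy_6 = 17; cz_6 = 13; h_6 = 6; cx_7 = 6; cy_7 = 4.5; cz_7 = 5.5; r_7 = 2; cx_8 = 12.5; cy_8 = 16; cz_8 = 6.5; h_8 = 8.5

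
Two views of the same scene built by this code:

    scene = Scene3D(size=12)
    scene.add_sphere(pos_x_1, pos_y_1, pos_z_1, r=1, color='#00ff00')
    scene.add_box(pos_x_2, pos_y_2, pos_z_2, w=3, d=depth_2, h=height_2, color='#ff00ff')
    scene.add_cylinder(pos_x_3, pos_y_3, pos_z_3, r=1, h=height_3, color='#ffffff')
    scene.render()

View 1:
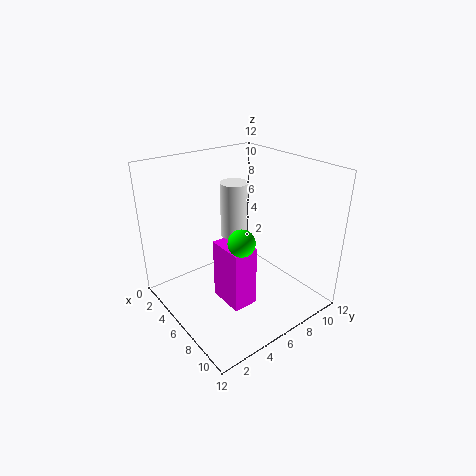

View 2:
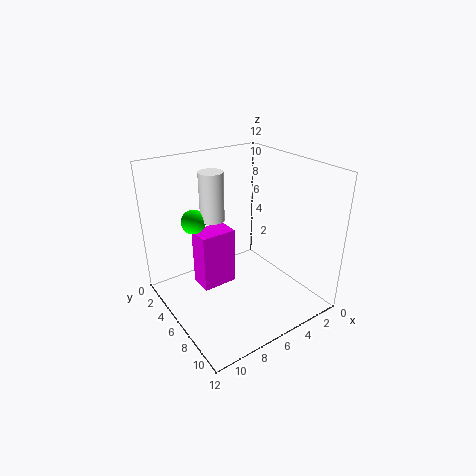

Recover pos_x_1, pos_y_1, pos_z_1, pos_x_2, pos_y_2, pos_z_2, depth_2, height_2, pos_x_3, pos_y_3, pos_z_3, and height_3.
pos_x_1 = 9, pos_y_1 = 4, pos_z_1 = 7.5, pos_x_2 = 6, pos_y_2 = 3.5, pos_z_2 = 1.5, depth_2 = 2, height_2 = 5, pos_x_3 = 7.5, pos_y_3 = 4.5, pos_z_3 = 7.5, height_3 = 4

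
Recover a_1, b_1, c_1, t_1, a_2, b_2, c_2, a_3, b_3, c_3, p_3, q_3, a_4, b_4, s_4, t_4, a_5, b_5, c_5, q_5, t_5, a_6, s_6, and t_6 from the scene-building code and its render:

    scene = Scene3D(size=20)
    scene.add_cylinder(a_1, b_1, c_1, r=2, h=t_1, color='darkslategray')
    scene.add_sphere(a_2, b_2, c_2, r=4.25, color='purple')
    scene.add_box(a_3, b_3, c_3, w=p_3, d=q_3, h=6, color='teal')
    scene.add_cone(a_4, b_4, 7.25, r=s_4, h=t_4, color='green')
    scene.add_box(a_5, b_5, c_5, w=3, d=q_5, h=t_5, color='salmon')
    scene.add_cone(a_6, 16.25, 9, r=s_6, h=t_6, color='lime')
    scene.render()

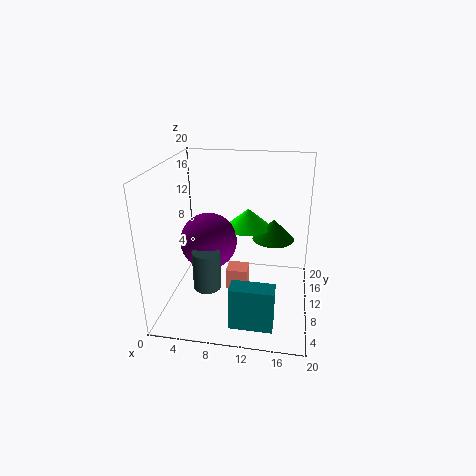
a_1 = 5.75; b_1 = 8.5; c_1 = 2.5; t_1 = 5.75; a_2 = 5; b_2 = 12.75; c_2 = 7.75; a_3 = 10; b_3 = 2.75; c_3 = 0.25; p_3 = 5.75; q_3 = 2.5; a_4 = 14.5; b_4 = 16.25; s_4 = 3.25; t_4 = 3.25; a_5 = 8.5; b_5 = 8.5; c_5 = 2.5; q_5 = 2.75; t_5 = 3; a_6 = 10.5; s_6 = 3.5; t_6 = 3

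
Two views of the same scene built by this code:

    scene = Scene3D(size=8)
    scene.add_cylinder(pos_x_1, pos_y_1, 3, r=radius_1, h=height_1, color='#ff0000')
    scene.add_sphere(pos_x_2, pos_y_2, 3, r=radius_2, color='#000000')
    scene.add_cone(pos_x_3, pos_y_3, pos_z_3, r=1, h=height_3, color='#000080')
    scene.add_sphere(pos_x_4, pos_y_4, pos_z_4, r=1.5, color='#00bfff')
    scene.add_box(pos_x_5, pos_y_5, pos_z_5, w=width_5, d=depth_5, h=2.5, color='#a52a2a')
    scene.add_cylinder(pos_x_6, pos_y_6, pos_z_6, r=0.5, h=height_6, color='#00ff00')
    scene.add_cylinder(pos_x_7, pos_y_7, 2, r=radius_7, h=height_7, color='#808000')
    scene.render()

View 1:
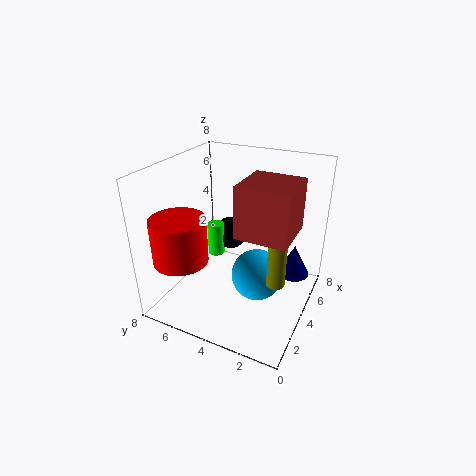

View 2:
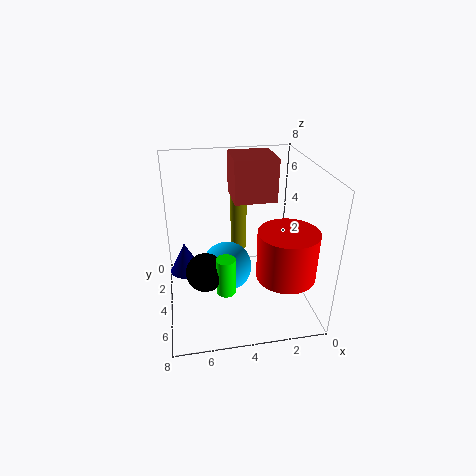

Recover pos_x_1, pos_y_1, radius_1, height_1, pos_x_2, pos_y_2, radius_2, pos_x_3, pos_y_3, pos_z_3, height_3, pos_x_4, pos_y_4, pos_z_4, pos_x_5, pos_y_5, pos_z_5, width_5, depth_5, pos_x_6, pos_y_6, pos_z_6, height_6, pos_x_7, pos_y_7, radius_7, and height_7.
pos_x_1 = 2
pos_y_1 = 6.5
radius_1 = 1.5
height_1 = 2.5
pos_x_2 = 6
pos_y_2 = 5.5
radius_2 = 1
pos_x_3 = 7
pos_y_3 = 1.5
pos_z_3 = 0.5
height_3 = 2
pos_x_4 = 4.5
pos_y_4 = 3
pos_z_4 = 1.5
pos_x_5 = 1.5
pos_y_5 = 0.5
pos_z_5 = 5.5
width_5 = 2.5
depth_5 = 2.5
pos_x_6 = 5
pos_y_6 = 6
pos_z_6 = 2
height_6 = 2
pos_x_7 = 3.5
pos_y_7 = 1.5
radius_7 = 0.5
height_7 = 3.5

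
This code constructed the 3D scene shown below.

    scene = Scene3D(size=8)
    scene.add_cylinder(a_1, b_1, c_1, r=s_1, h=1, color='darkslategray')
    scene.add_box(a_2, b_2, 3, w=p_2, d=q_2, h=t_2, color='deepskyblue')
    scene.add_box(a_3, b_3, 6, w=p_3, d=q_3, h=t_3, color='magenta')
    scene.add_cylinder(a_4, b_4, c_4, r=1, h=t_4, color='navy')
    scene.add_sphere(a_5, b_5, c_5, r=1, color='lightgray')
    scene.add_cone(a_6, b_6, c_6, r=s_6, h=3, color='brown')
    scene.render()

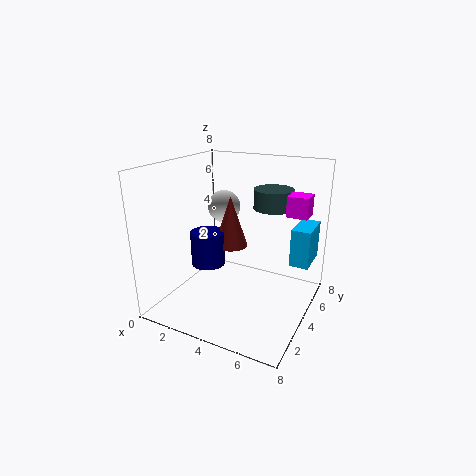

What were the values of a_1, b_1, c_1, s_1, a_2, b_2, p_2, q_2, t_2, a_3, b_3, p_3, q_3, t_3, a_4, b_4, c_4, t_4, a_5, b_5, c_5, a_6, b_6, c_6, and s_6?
a_1 = 6, b_1 = 4, c_1 = 6, s_1 = 1, a_2 = 7, b_2 = 4, p_2 = 1, q_2 = 2, t_2 = 2, a_3 = 7, b_3 = 3, p_3 = 1, q_3 = 1, t_3 = 1, a_4 = 2, b_4 = 4, c_4 = 2, t_4 = 2, a_5 = 2, b_5 = 6, c_5 = 5, a_6 = 3, b_6 = 5, c_6 = 3, s_6 = 1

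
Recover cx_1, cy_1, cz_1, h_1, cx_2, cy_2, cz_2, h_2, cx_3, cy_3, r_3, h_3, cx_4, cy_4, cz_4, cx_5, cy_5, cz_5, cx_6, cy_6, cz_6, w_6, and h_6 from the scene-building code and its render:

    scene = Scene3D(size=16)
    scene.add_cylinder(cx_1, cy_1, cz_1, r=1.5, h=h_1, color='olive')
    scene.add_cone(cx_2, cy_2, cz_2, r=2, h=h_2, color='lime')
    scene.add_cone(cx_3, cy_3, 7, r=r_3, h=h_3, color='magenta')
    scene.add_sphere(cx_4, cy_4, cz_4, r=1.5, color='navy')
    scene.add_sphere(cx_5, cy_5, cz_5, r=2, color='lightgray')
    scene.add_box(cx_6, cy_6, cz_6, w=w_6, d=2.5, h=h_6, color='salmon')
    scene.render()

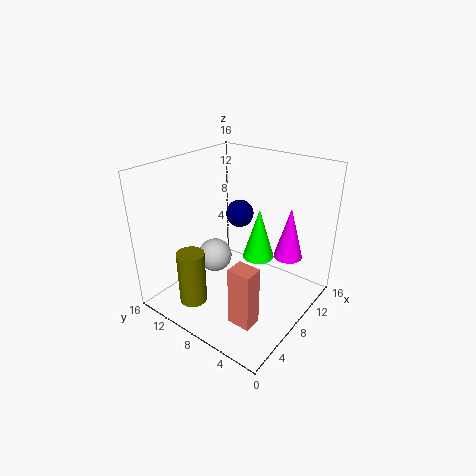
cx_1 = 3
cy_1 = 10.5
cz_1 = 1.5
h_1 = 6
cx_2 = 13
cy_2 = 8.5
cz_2 = 3
h_2 = 6.5
cx_3 = 9.5
cy_3 = 2.5
r_3 = 1.5
h_3 = 5.5
cx_4 = 9
cy_4 = 8.5
cz_4 = 10.5
cx_5 = 8
cy_5 = 11.5
cz_5 = 4.5
cx_6 = 3
cy_6 = 3
cz_6 = 1
w_6 = 2
h_6 = 6.5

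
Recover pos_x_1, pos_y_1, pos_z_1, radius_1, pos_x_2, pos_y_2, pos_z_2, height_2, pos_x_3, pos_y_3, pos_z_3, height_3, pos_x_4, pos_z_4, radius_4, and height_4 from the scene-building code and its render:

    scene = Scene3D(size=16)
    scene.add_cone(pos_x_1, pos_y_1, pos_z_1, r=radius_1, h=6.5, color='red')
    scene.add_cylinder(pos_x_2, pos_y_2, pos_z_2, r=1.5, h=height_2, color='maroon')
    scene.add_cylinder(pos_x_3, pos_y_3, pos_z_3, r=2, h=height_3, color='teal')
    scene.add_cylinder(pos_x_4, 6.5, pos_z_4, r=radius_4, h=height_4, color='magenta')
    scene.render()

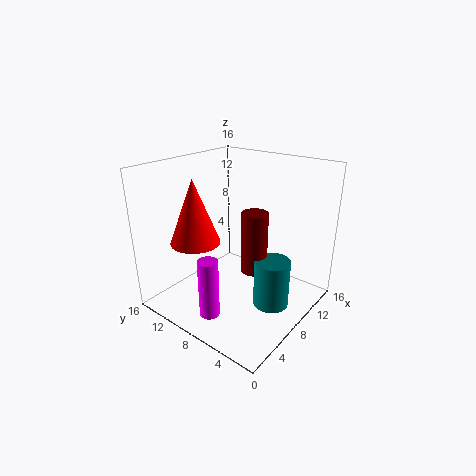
pos_x_1 = 3
pos_y_1 = 9.5
pos_z_1 = 9
radius_1 = 2.5
pos_x_2 = 9
pos_y_2 = 6.5
pos_z_2 = 4
height_2 = 7
pos_x_3 = 9
pos_y_3 = 4
pos_z_3 = 0.5
height_3 = 5.5
pos_x_4 = 1.5
pos_z_4 = 2.5
radius_4 = 1
height_4 = 6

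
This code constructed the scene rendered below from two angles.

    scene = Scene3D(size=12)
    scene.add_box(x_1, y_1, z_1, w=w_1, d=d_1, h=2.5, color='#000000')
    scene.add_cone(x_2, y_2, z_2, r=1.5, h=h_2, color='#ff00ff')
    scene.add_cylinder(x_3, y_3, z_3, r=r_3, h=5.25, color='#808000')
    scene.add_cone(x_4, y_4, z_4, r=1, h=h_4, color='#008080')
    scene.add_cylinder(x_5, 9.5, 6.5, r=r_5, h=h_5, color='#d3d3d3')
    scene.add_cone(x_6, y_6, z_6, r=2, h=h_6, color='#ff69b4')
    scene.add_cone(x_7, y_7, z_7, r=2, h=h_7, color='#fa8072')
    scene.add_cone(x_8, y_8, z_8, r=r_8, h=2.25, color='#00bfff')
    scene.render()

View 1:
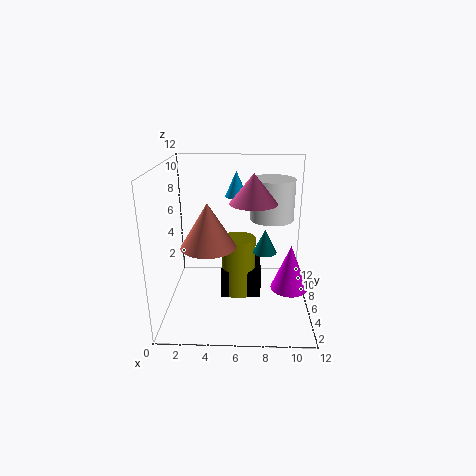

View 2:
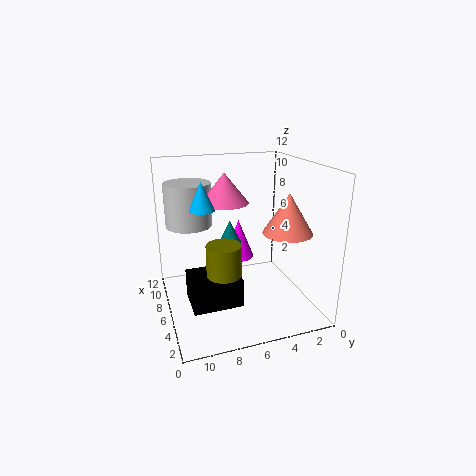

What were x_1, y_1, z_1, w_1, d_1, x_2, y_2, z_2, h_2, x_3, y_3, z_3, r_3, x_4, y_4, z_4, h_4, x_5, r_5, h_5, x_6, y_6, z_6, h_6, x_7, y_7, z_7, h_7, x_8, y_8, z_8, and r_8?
x_1 = 4.5; y_1 = 6; z_1 = 0.25; w_1 = 3.5; d_1 = 4.25; x_2 = 10.25; y_2 = 4.5; z_2 = 2.25; h_2 = 3.75; x_3 = 6; y_3 = 7.25; z_3 = 0.25; r_3 = 1.5; x_4 = 8.25; y_4 = 6; z_4 = 4.75; h_4 = 2; x_5 = 9; r_5 = 2; h_5 = 3.75; x_6 = 7.25; y_6 = 6.75; z_6 = 8.75; h_6 = 2.5; x_7 = 4; y_7 = 2.5; z_7 = 6.75; h_7 = 3.25; x_8 = 5.75; y_8 = 9; z_8 = 8.75; r_8 = 1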